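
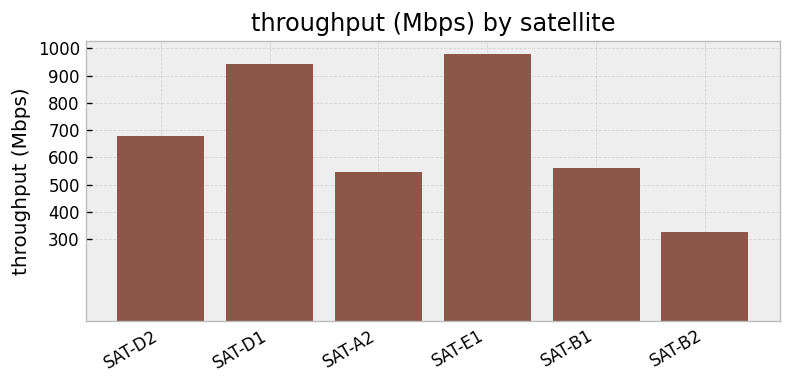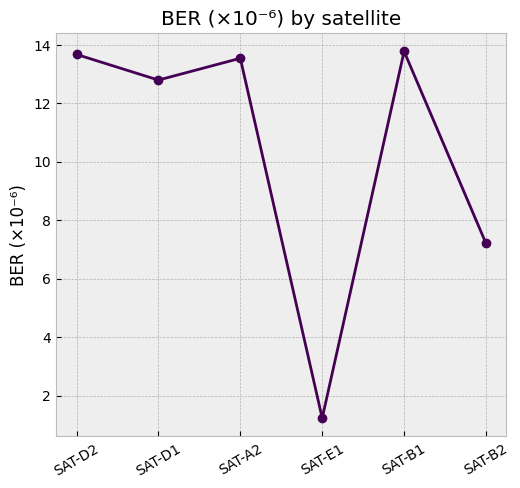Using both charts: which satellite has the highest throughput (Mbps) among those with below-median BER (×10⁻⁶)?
SAT-E1

Chart 2 median BER (×10⁻⁶) ≈ 14; below-median satellites: SAT-D1, SAT-E1, SAT-B2. Among those, SAT-E1 has the highest throughput (Mbps) (≈ 1000).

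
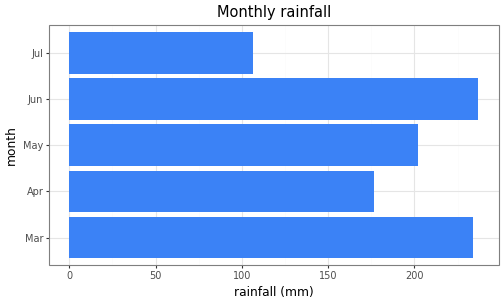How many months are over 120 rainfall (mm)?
4

Above 120: Mar, Apr, May, Jun.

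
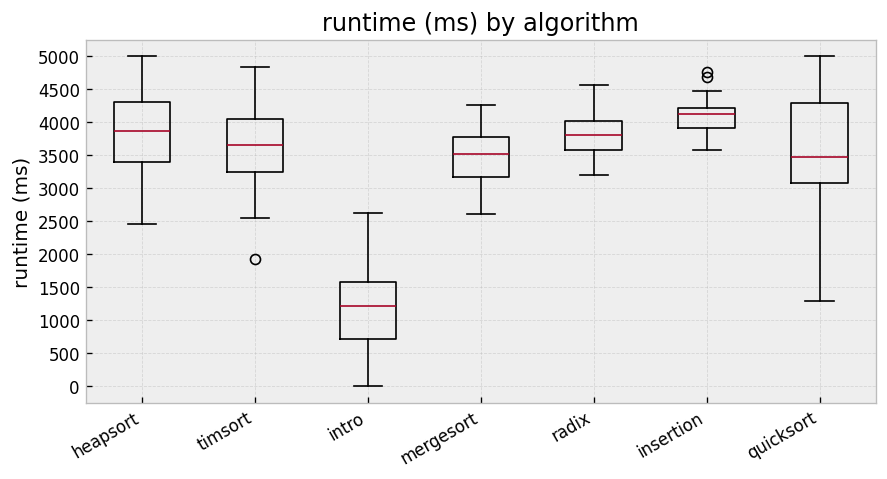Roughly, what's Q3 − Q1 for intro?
Q3 ≈ 1500, Q1 ≈ 500; IQR ≈ 1000.

≈ 1000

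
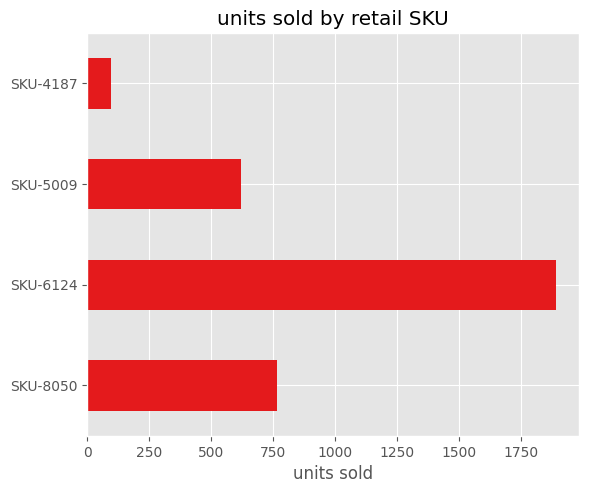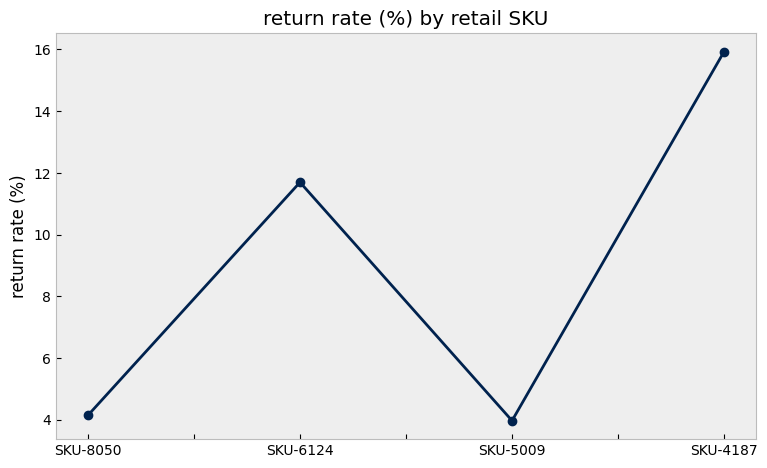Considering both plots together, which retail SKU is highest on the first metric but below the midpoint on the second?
SKU-8050

Chart 2 median return rate (%) ≈ 8; below-median retail SKUs: SKU-8050, SKU-5009. Among those, SKU-8050 has the highest units sold (≈ 800).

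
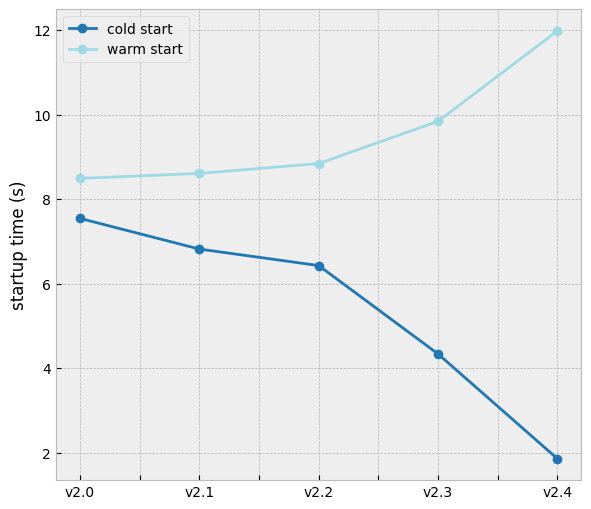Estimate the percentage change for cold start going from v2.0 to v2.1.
≈ -12.5%

v2.0 ≈ 8, v2.1 ≈ 7; (7 − 8) / 8 ≈ -12.5%.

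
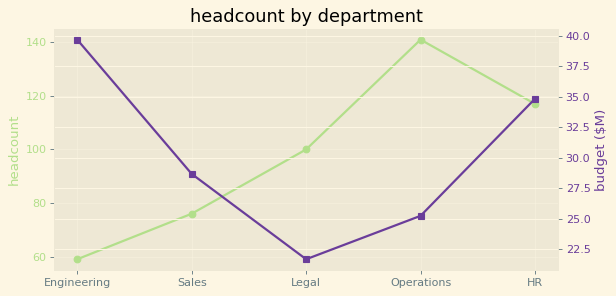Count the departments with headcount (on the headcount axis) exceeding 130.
1

Above 130: Operations.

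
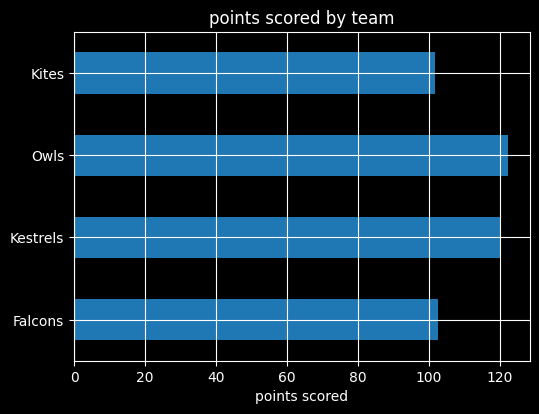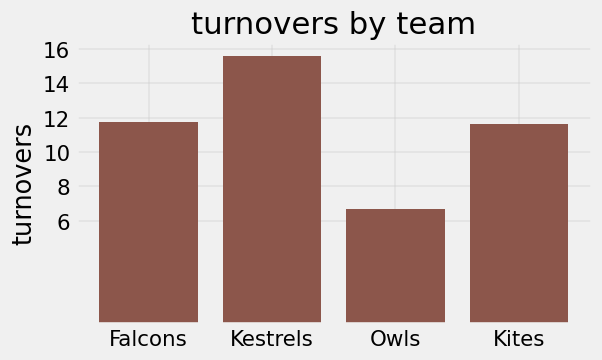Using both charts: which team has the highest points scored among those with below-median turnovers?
Owls

Chart 2 median turnovers ≈ 12; below-median teams: Owls, Kites. Among those, Owls has the highest points scored (≈ 120).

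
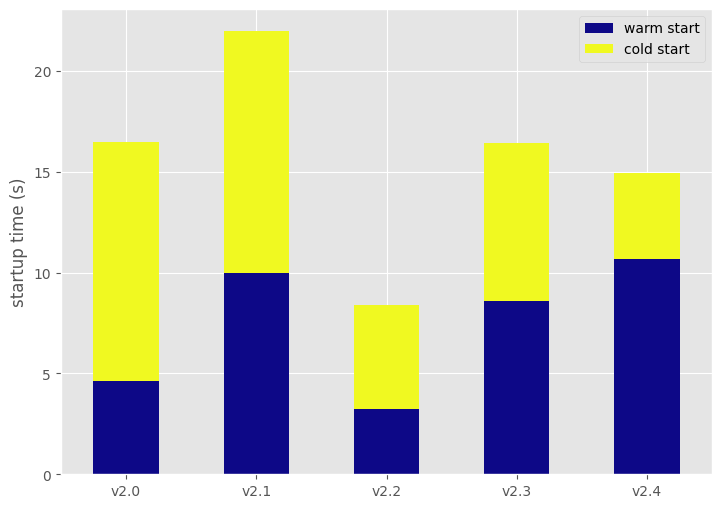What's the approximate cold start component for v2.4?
≈ 4

cold start top ≈ 14, bottom ≈ 10; segment ≈ 4.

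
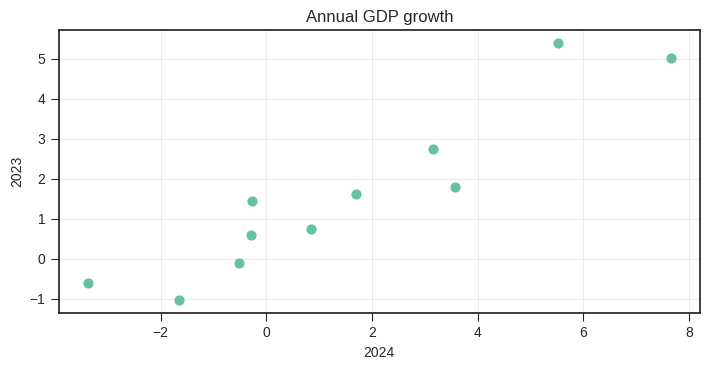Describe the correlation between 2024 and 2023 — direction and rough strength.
Points are positively correlated; strong (|r| ≈ 0.9).

positive, strong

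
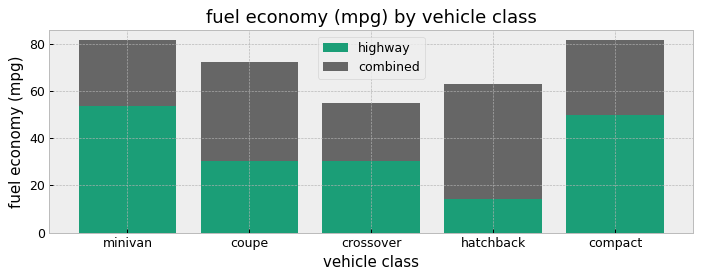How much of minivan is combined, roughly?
≈ 30

combined top ≈ 80, bottom ≈ 50; segment ≈ 30.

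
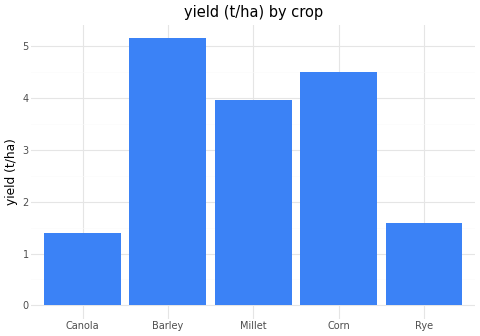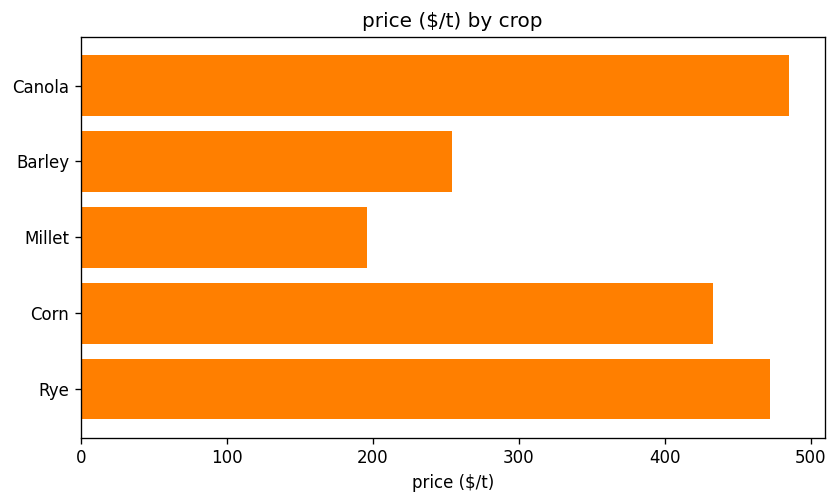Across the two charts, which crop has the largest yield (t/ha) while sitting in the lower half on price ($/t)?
Chart 2 median price ($/t) ≈ 450; below-median crops: Barley, Millet. Among those, Barley has the highest yield (t/ha) (≈ 5).

Barley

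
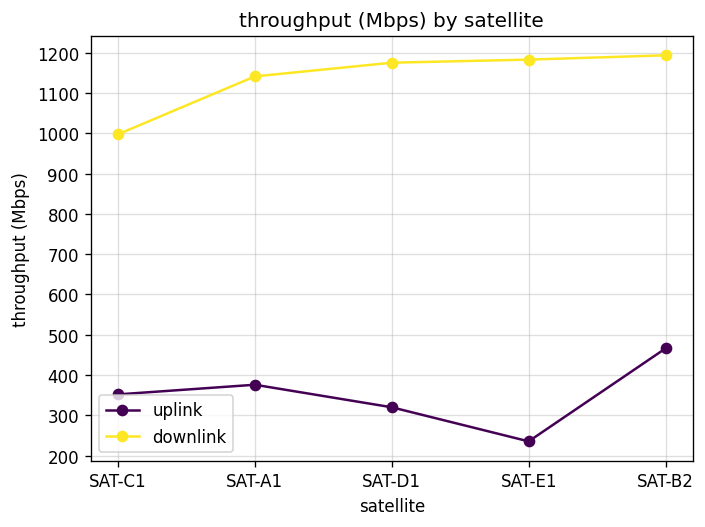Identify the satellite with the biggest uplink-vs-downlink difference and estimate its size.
SAT-E1: uplink ≈ 200, downlink ≈ 1200 → gap ≈ 1000. Next-largest (SAT-D1) is only ≈ 900.

SAT-E1, ≈ 1000 Mbps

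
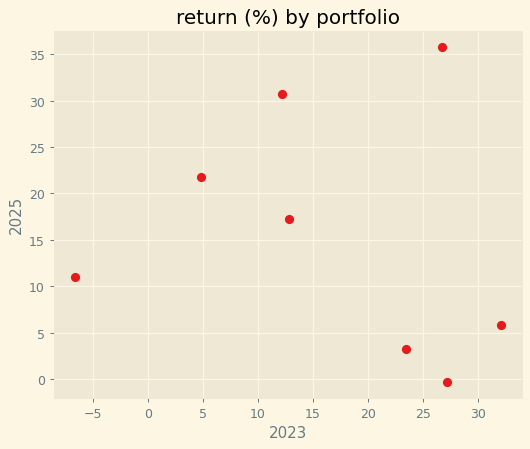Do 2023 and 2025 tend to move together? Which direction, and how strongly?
Points are roughly uncorrelated; weak (|r| ≈ 0.2).

no clear correlation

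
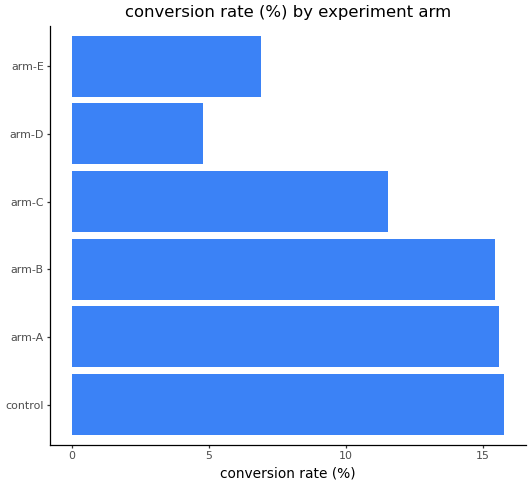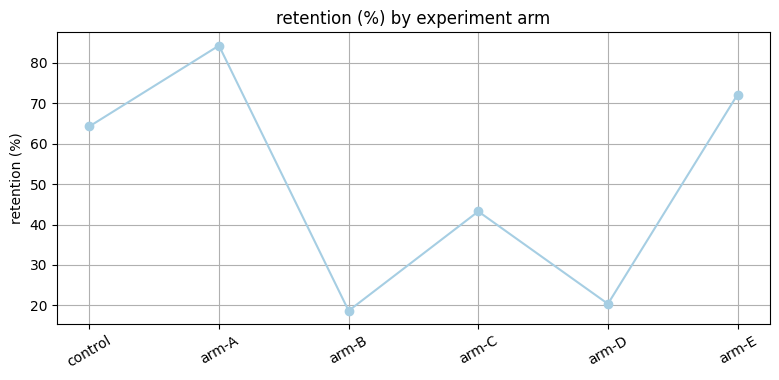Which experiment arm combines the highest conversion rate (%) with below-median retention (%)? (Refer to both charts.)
arm-B

Chart 2 median retention (%) ≈ 50; below-median experiment arms: arm-B, arm-C, arm-D. Among those, arm-B has the highest conversion rate (%) (≈ 16).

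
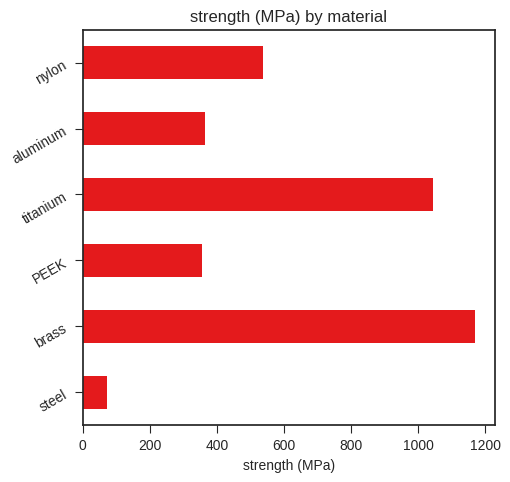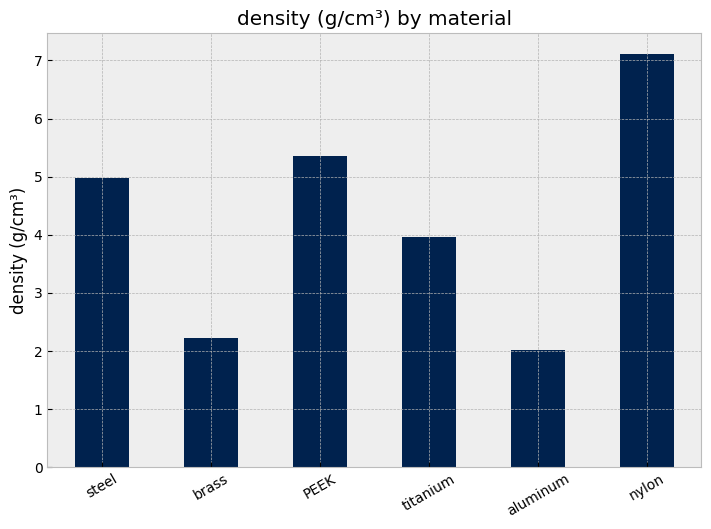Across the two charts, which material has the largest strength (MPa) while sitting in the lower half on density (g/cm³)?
Chart 2 median density (g/cm³) ≈ 4; below-median materials: brass, titanium, aluminum. Among those, brass has the highest strength (MPa) (≈ 1200).

brass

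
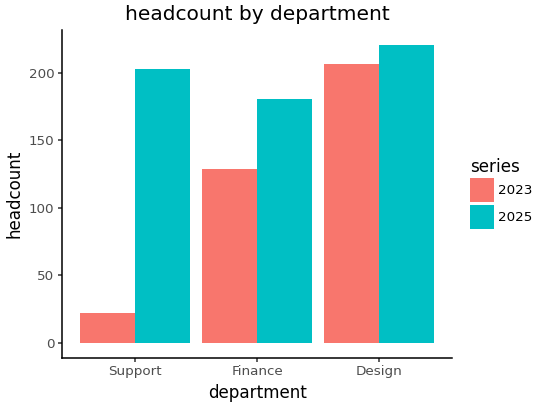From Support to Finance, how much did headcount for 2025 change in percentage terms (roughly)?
≈ -10%

Support ≈ 200, Finance ≈ 180; (180 − 200) / 200 ≈ -10%.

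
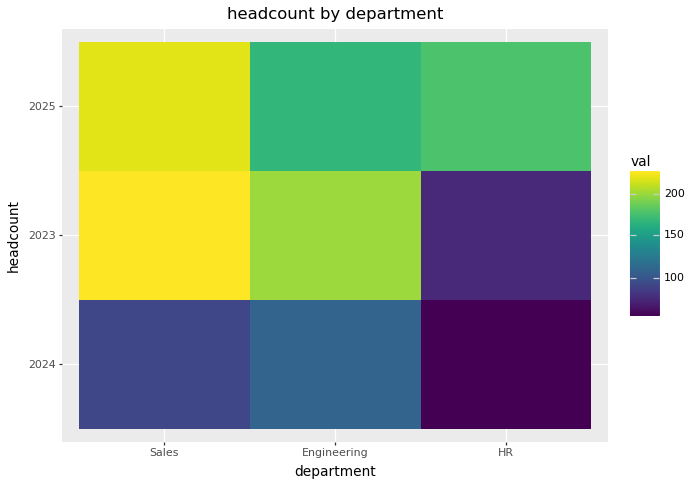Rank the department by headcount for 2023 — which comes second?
Top 3 for 2023: Sales ≈ 220, Engineering ≈ 200, HR ≈ 80.

Engineering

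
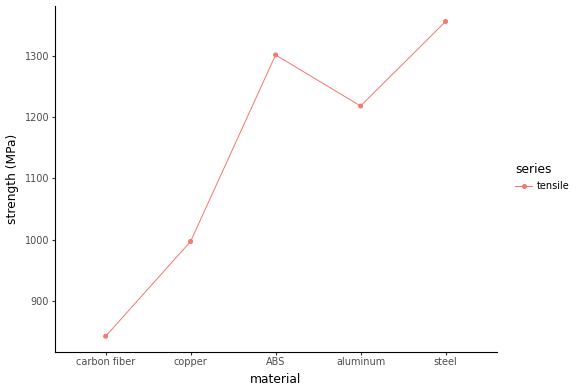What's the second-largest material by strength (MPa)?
ABS

Top 3: steel ≈ 1350, ABS ≈ 1300, aluminum ≈ 1200.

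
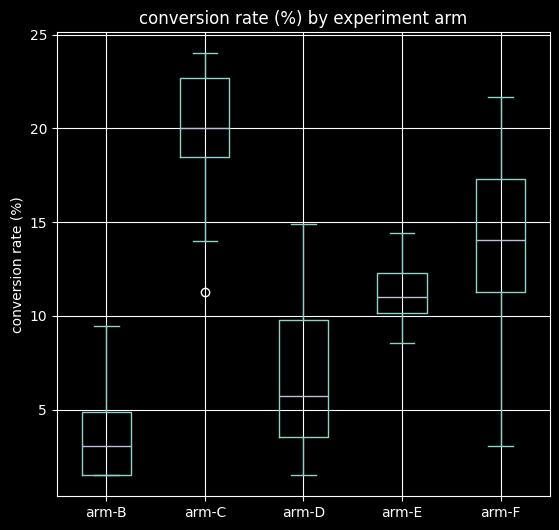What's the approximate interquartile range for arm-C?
Q3 ≈ 22, Q1 ≈ 18; IQR ≈ 4.

≈ 4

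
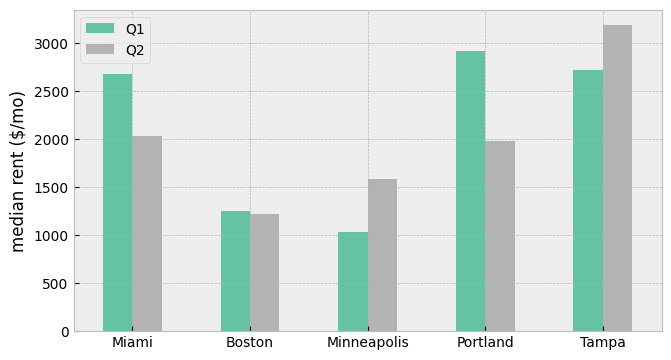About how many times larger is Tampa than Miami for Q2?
Tampa ≈ 3000, Miami ≈ 2000; 3000/2000 ≈ 1.5.

≈ 1.5×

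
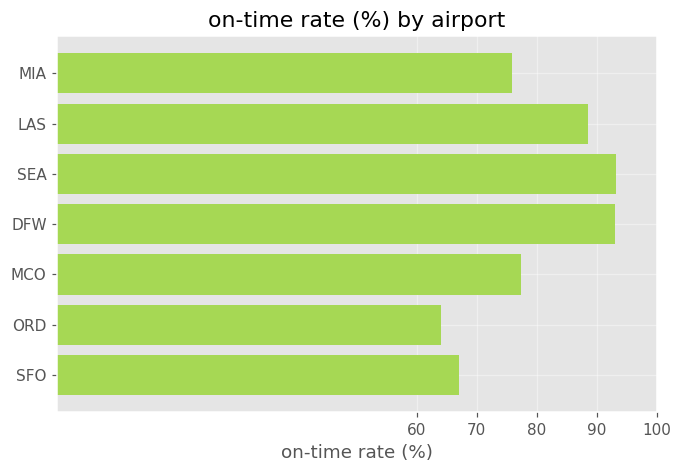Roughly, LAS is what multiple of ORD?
LAS ≈ 90, ORD ≈ 60; 90/60 ≈ 1.5.

≈ 1.5×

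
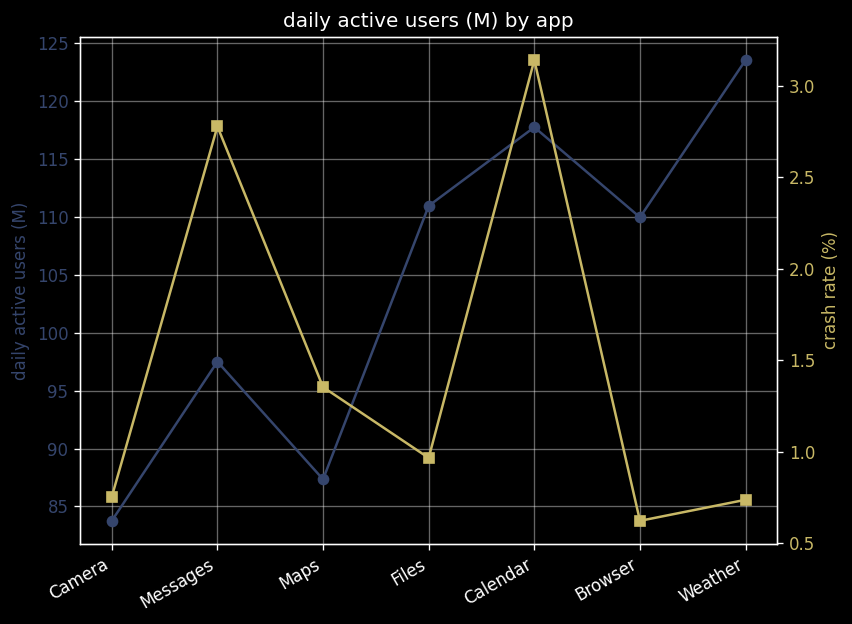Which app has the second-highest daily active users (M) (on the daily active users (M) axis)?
Top 3 (on the daily active users (M) axis): Weather ≈ 125, Calendar ≈ 120, Files ≈ 110.

Calendar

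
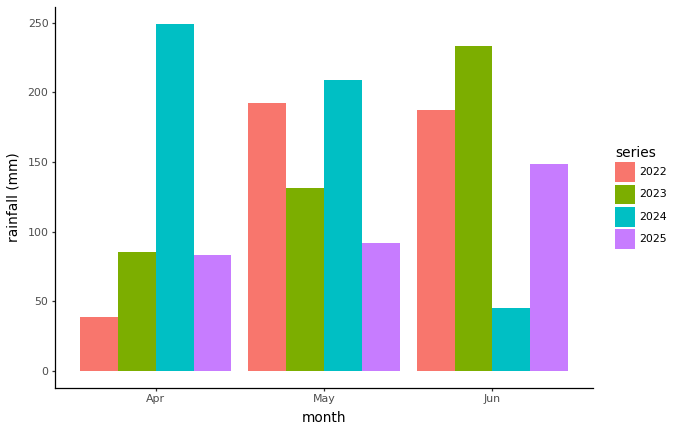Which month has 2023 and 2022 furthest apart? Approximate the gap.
May: 2023 ≈ 125, 2022 ≈ 200 → gap ≈ 75. Next-largest (Apr) is only ≈ 25.

May, ≈ 75 mm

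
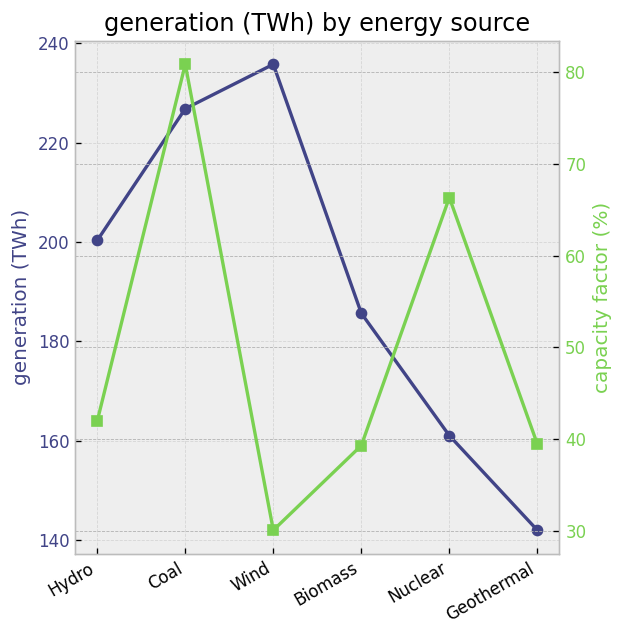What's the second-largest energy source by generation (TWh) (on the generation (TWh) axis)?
Coal

Top 3 (on the generation (TWh) axis): Wind ≈ 240, Coal ≈ 230, Hydro ≈ 200.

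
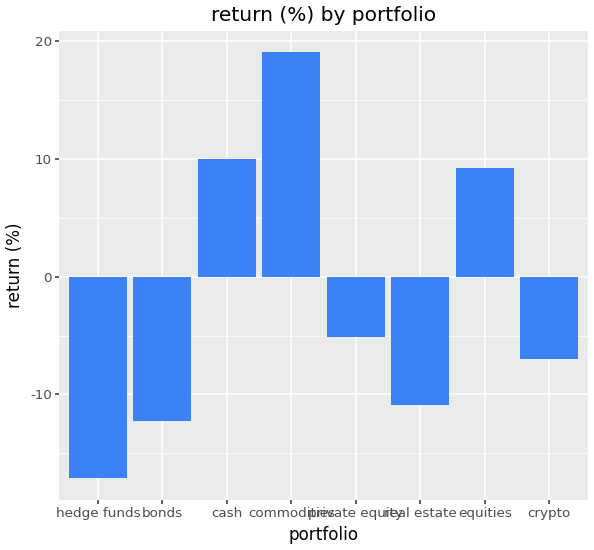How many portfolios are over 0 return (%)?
Above 0: cash, commodities, equities.

3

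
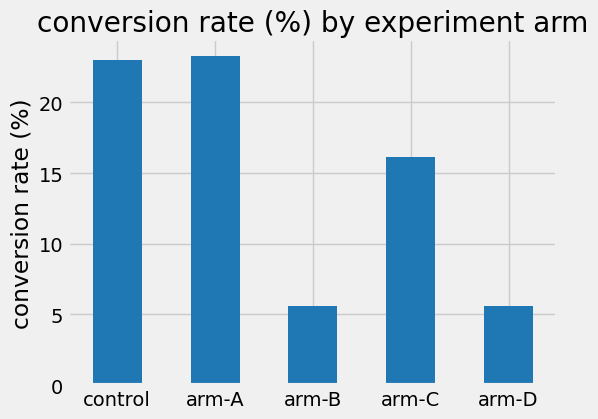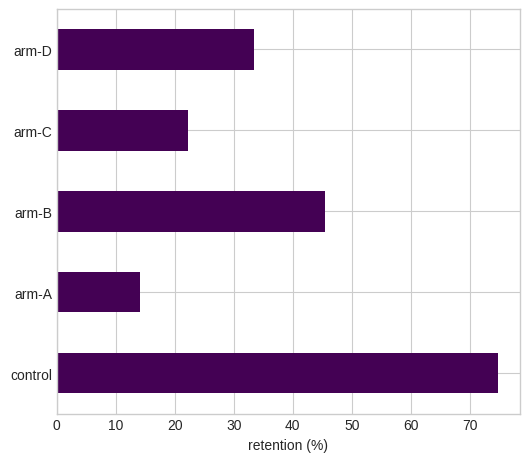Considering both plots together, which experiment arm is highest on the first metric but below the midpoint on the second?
arm-A

Chart 2 median retention (%) ≈ 30; below-median experiment arms: arm-A, arm-C. Among those, arm-A has the highest conversion rate (%) (≈ 25).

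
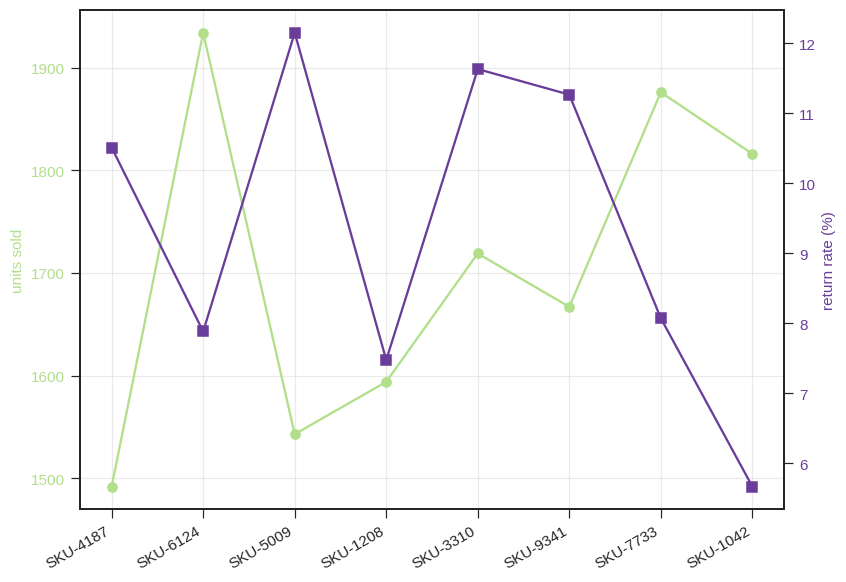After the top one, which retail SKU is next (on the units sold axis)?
SKU-7733

Top 3 (on the units sold axis): SKU-6124 ≈ 1950, SKU-7733 ≈ 1900, SKU-1042 ≈ 1800.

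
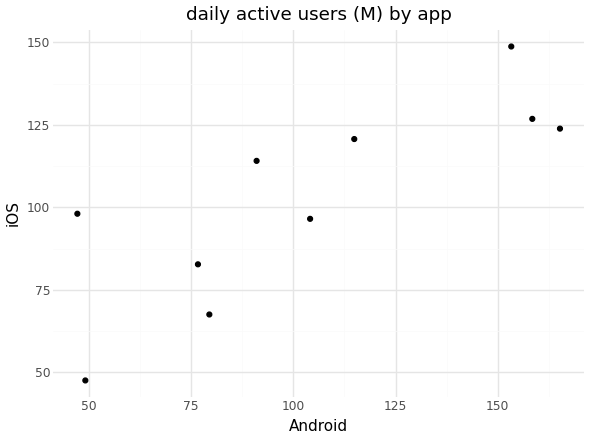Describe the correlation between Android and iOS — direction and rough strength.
Points are positively correlated; strong (|r| ≈ 0.8).

positive, strong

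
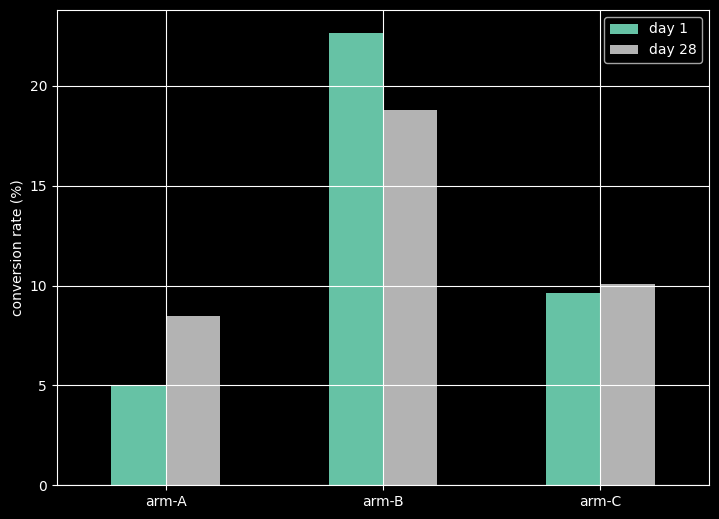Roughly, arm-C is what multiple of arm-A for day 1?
≈ 1.67×

arm-C ≈ 10, arm-A ≈ 6; 10/6 ≈ 1.67.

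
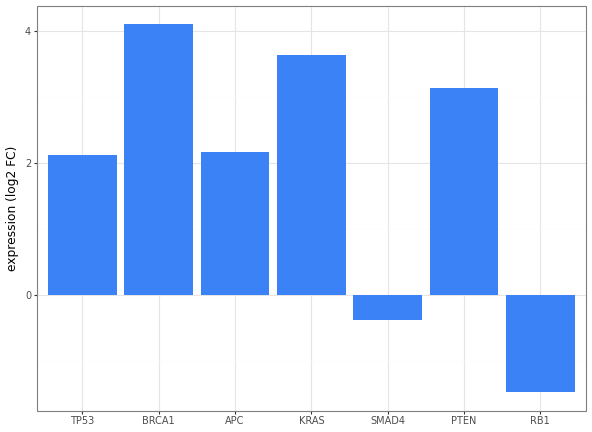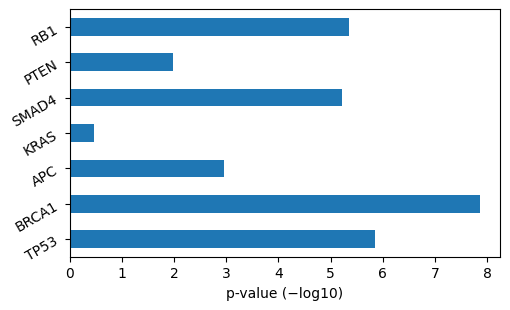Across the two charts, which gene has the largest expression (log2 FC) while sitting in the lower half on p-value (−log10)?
KRAS

Chart 2 median p-value (−log10) ≈ 5; below-median genes: APC, KRAS, PTEN. Among those, KRAS has the highest expression (log2 FC) (≈ 3.5).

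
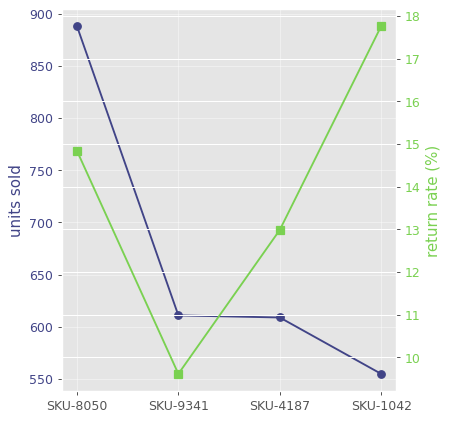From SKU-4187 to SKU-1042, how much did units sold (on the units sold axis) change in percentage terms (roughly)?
SKU-4187 ≈ 600, SKU-1042 ≈ 550; (550 − 600) / 600 ≈ -8.3%.

≈ -8.3%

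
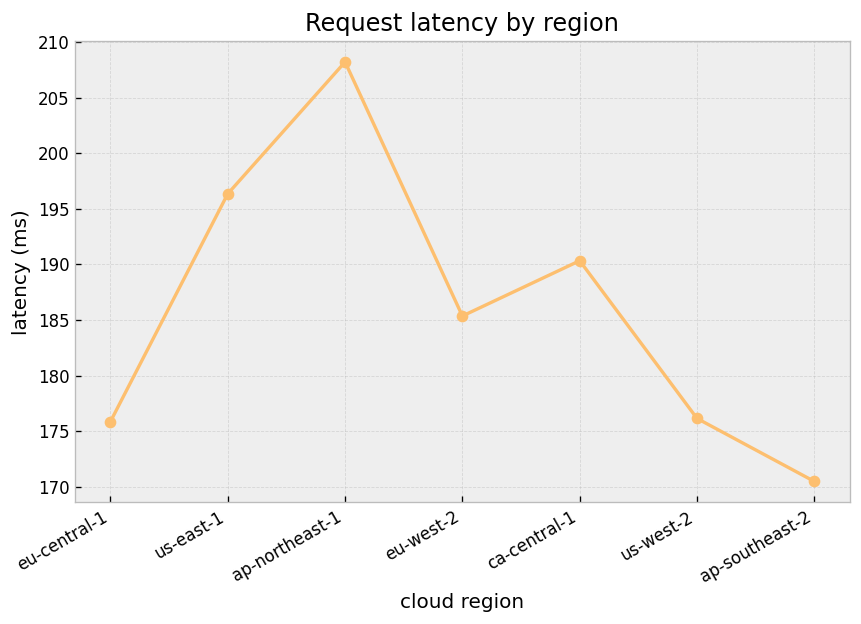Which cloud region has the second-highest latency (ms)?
us-east-1

Top 3: ap-northeast-1 ≈ 210, us-east-1 ≈ 195, ca-central-1 ≈ 190.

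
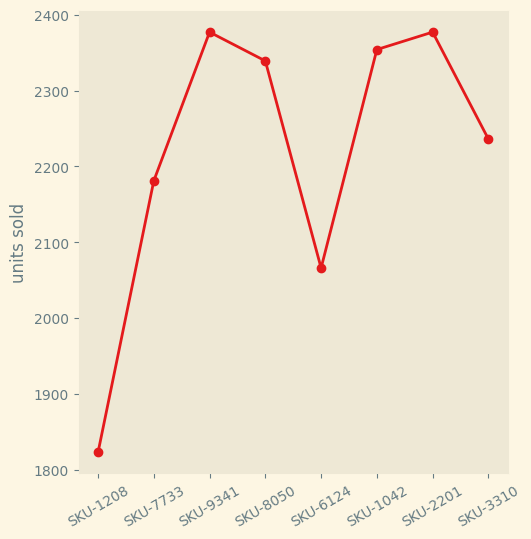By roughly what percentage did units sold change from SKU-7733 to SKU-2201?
SKU-7733 ≈ 2200, SKU-2201 ≈ 2400; (2400 − 2200) / 2200 ≈ +9.1%.

≈ +9.1%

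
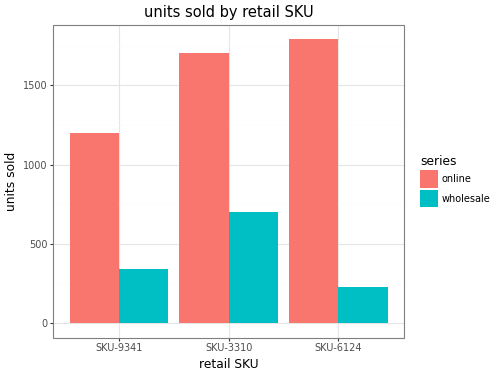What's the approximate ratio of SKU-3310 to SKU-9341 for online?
SKU-3310 ≈ 1800, SKU-9341 ≈ 1200; 1800/1200 ≈ 1.5.

≈ 1.5×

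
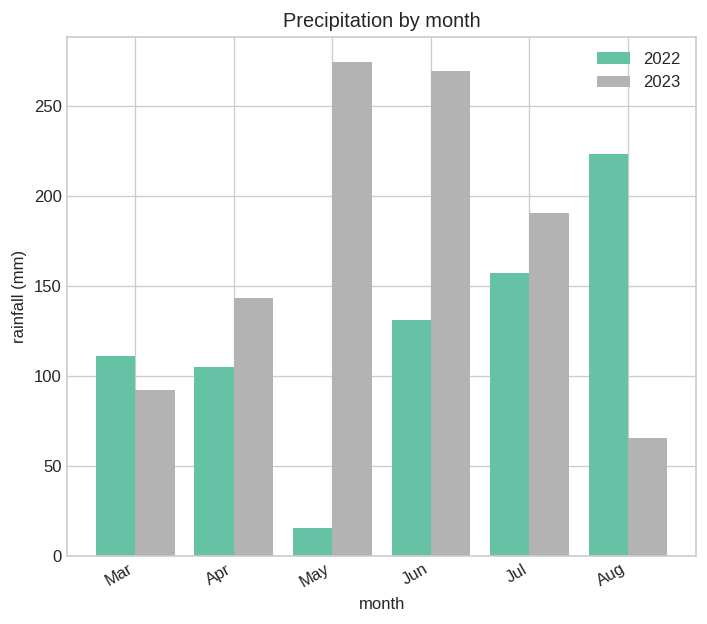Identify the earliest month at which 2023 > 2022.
Apr

Mar: 2023 ≈ 100 vs 2022 ≈ 100 (not yet); Apr: 2023 ≈ 150 vs 2022 ≈ 100 (first crossover).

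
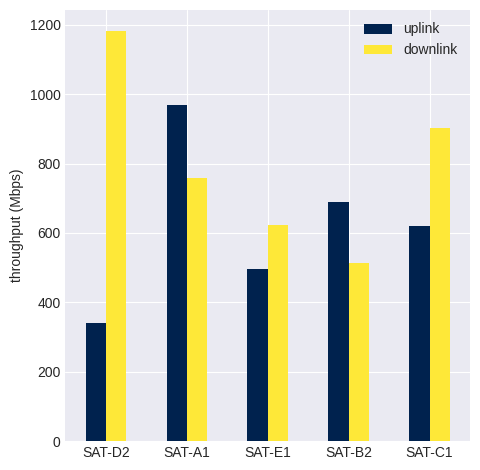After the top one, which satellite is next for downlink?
SAT-C1

Top 3 for downlink: SAT-D2 ≈ 1200, SAT-C1 ≈ 900, SAT-A1 ≈ 800.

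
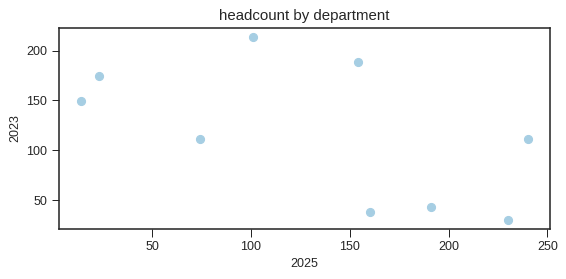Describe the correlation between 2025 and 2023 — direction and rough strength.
Points are negatively correlated; moderate (|r| ≈ 0.6).

negative, moderate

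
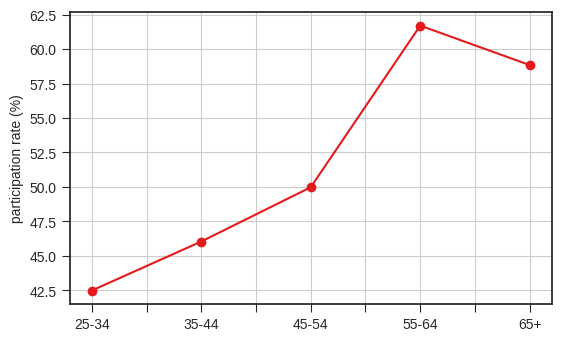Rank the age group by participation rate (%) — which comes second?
Top 3: 55-64 ≈ 62, 65+ ≈ 58, 45-54 ≈ 50.

65+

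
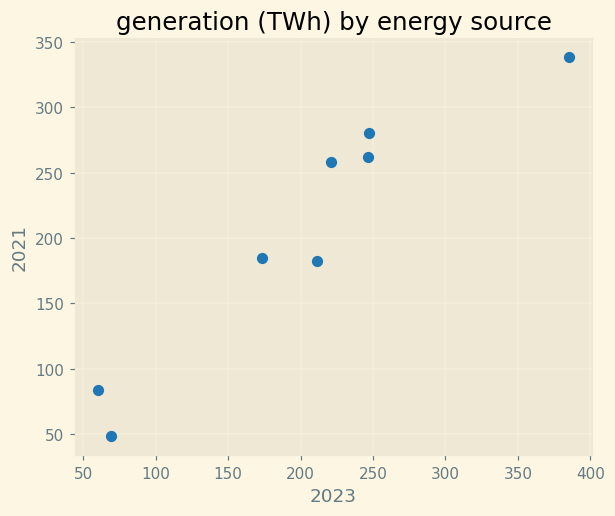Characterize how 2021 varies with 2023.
Points are positively correlated; strong (|r| ≈ 1.0).

positive, strong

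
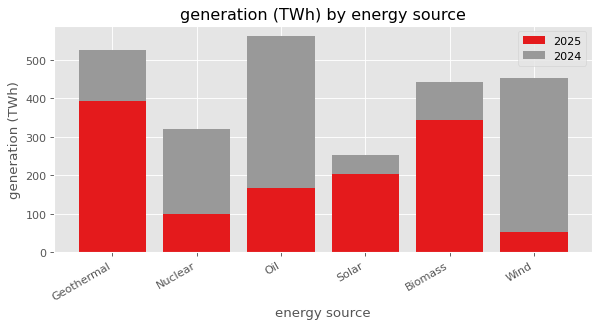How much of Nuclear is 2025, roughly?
2025 top ≈ 100, bottom ≈ 0; segment ≈ 100.

≈ 100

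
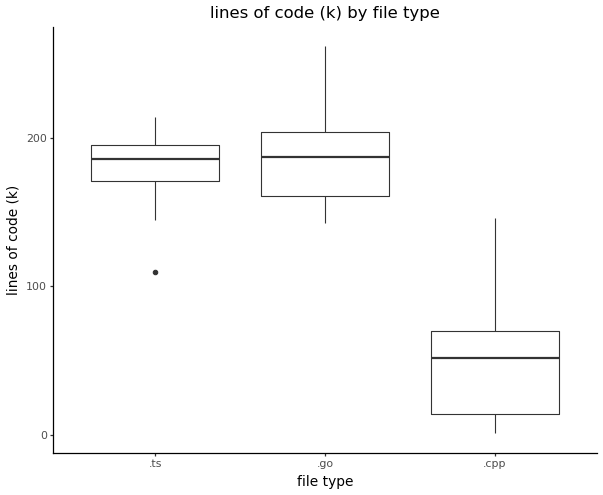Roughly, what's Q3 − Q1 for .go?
≈ 40

Q3 ≈ 200, Q1 ≈ 160; IQR ≈ 40.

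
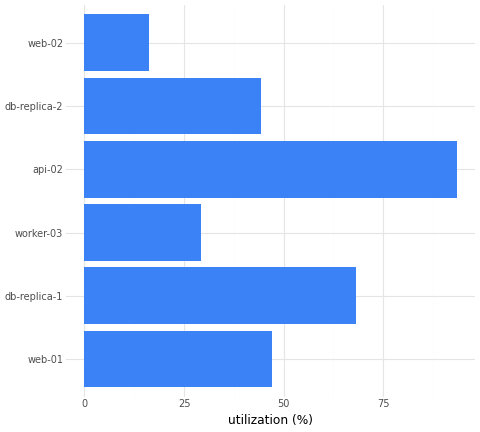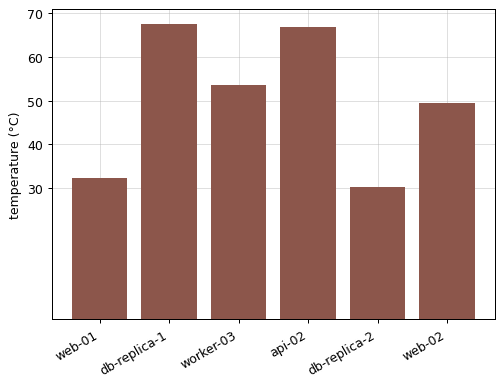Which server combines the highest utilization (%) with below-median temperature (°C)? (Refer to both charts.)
web-01

Chart 2 median temperature (°C) ≈ 50; below-median servers: web-01, db-replica-2, web-02. Among those, web-01 has the highest utilization (%) (≈ 50).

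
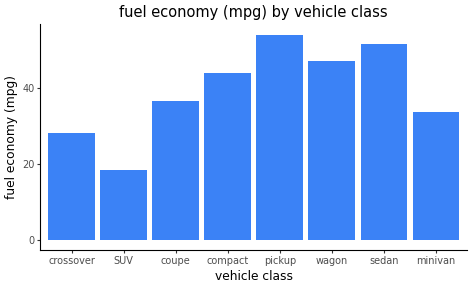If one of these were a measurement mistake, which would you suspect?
SUV ≈ 20; the rest sit between ≈ 30 and ≈ 55.

SUV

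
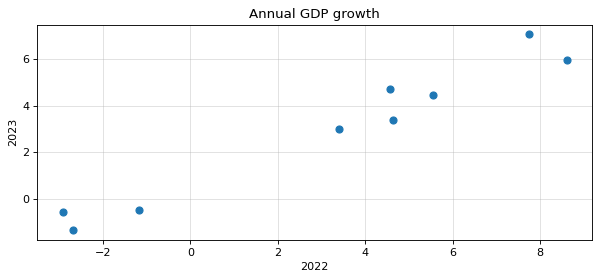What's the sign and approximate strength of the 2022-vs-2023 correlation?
positive, strong

Points are positively correlated; strong (|r| ≈ 1.0).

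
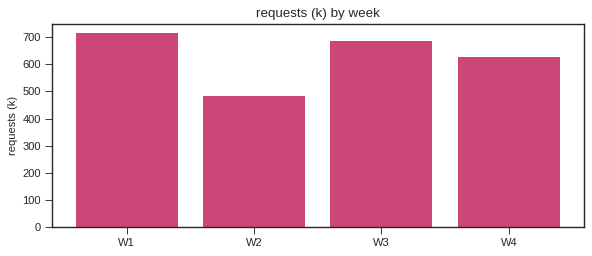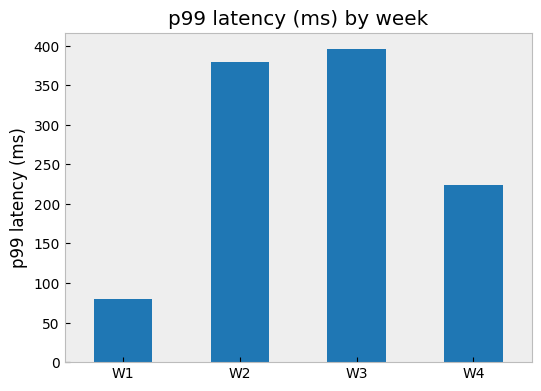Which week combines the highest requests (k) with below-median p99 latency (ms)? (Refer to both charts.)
W1

Chart 2 median p99 latency (ms) ≈ 300; below-median weeks: W1, W4. Among those, W1 has the highest requests (k) (≈ 700).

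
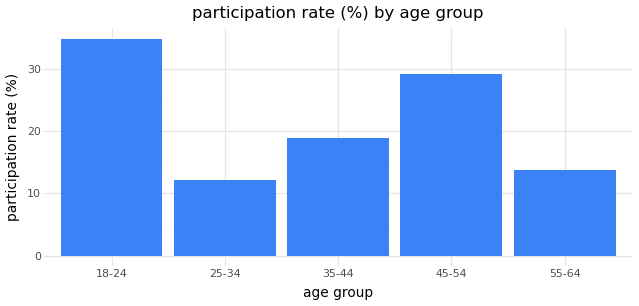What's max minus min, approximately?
≈ 25

Max 18-24 ≈ 35, min 25-34 ≈ 10; range ≈ 25.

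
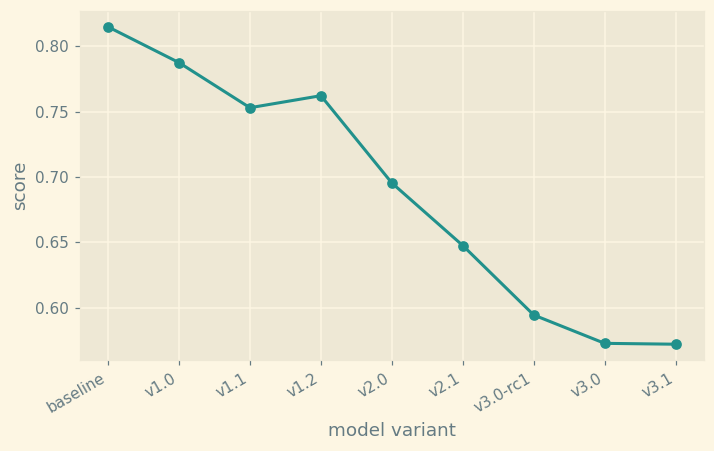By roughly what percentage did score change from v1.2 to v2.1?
≈ -13.3%

v1.2 ≈ 0.75, v2.1 ≈ 0.65; (0.65 − 0.75) / 0.75 ≈ -13.3%.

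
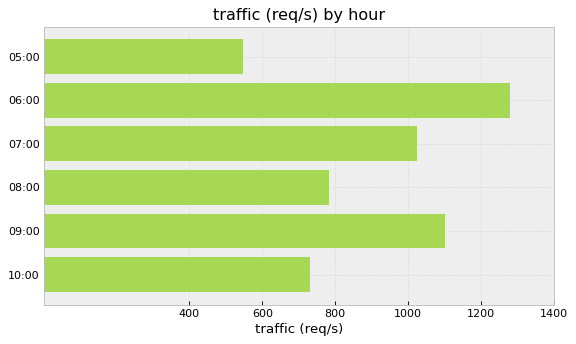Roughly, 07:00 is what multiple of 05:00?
≈ 1.67×

07:00 ≈ 1000, 05:00 ≈ 600; 1000/600 ≈ 1.67.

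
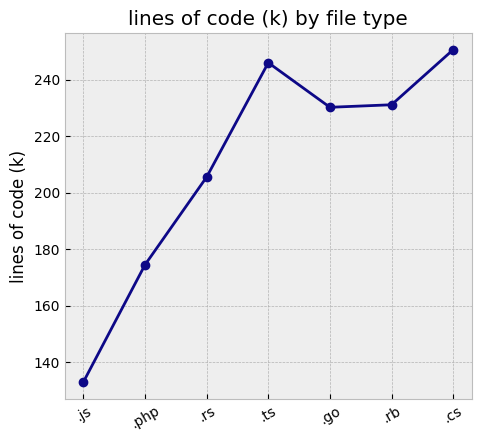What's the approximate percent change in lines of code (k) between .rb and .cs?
≈ +8.7%

.rb ≈ 230, .cs ≈ 250; (250 − 230) / 230 ≈ +8.7%.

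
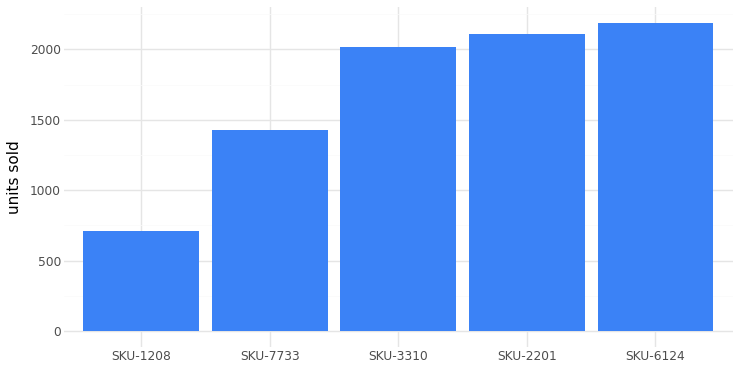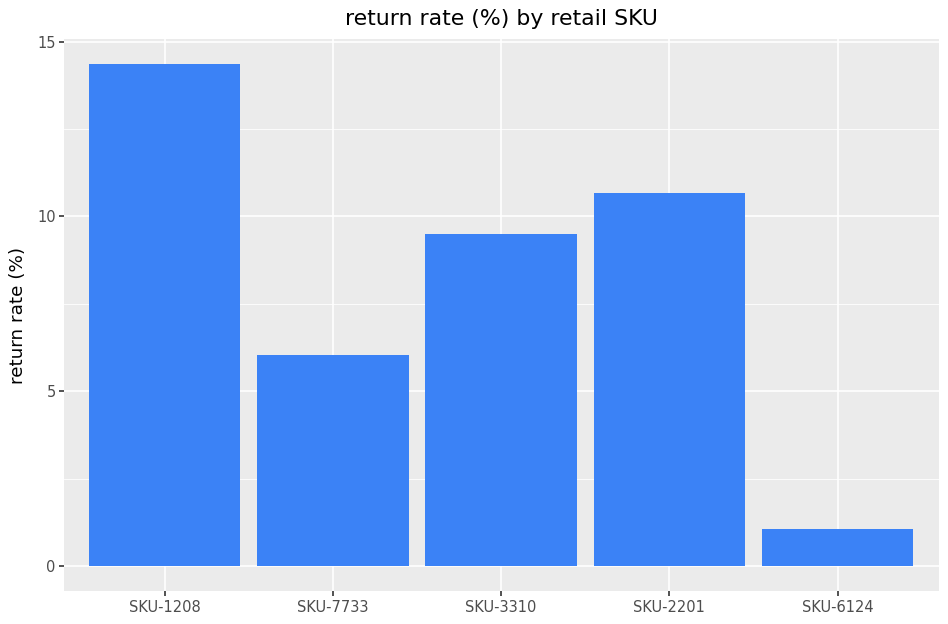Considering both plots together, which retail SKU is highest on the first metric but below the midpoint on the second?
SKU-6124

Chart 2 median return rate (%) ≈ 10; below-median retail SKUs: SKU-7733, SKU-6124. Among those, SKU-6124 has the highest units sold (≈ 2000).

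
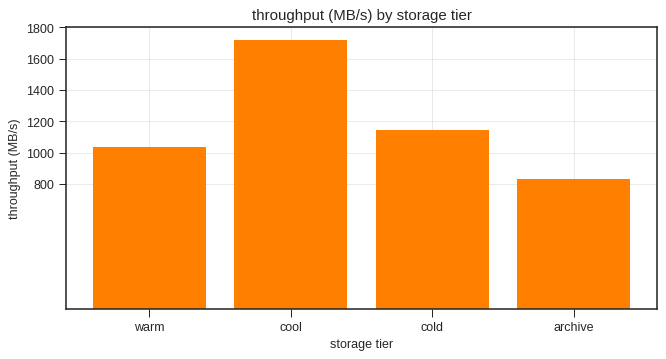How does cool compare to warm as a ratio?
cool ≈ 1800, warm ≈ 1000; 1800/1000 ≈ 1.8.

≈ 1.8×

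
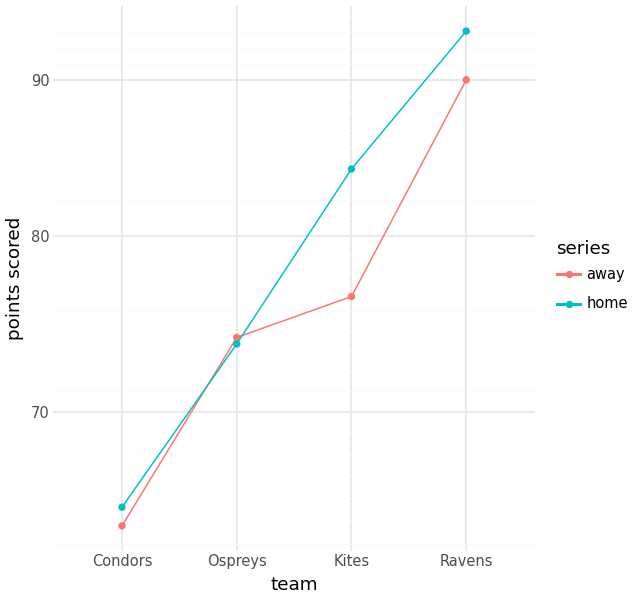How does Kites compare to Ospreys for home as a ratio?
≈ 1.13×

Kites ≈ 85, Ospreys ≈ 75; 85/75 ≈ 1.13.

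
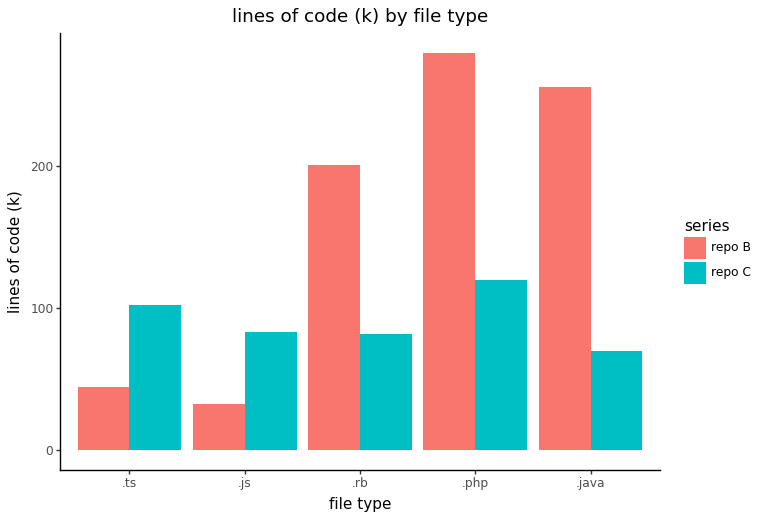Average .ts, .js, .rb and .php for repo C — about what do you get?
(100 + 75 + 75 + 125) / 4 ≈ 94.

≈ 94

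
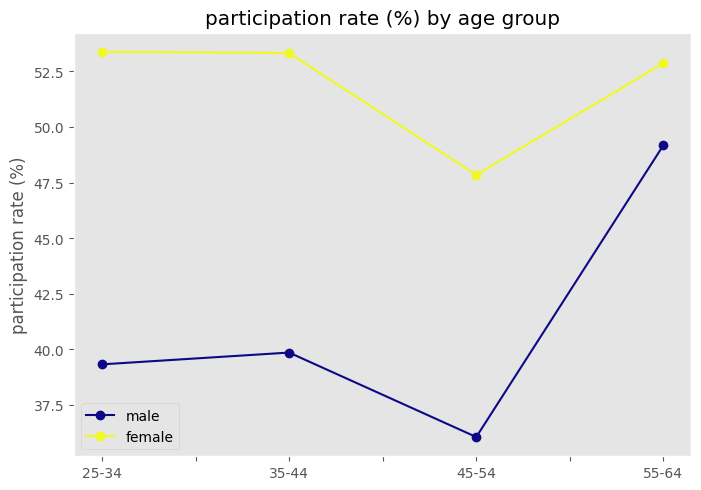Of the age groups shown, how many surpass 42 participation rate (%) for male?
Above 42: 55-64.

1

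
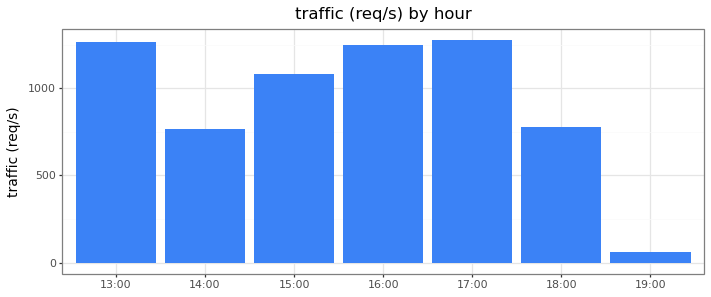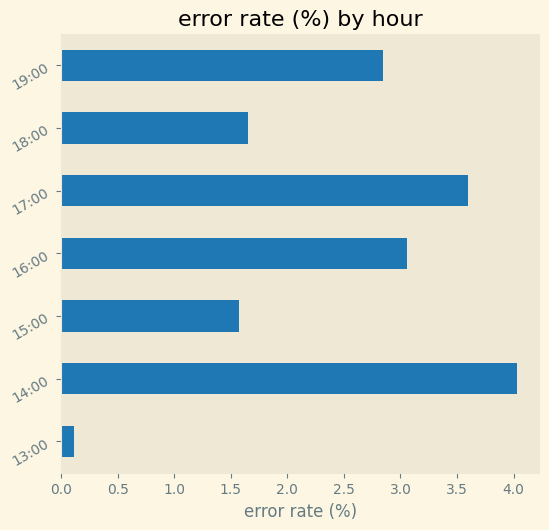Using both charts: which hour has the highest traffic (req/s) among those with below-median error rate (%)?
Chart 2 median error rate (%) ≈ 3; below-median hours: 13:00, 15:00, 18:00. Among those, 13:00 has the highest traffic (req/s) (≈ 1200).

13:00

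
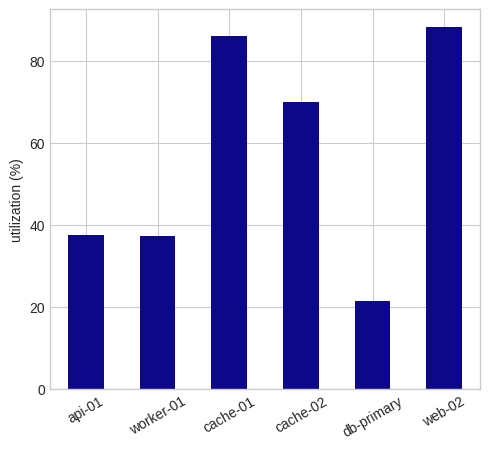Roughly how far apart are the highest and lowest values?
Max web-02 ≈ 90, min db-primary ≈ 20; range ≈ 70.

≈ 70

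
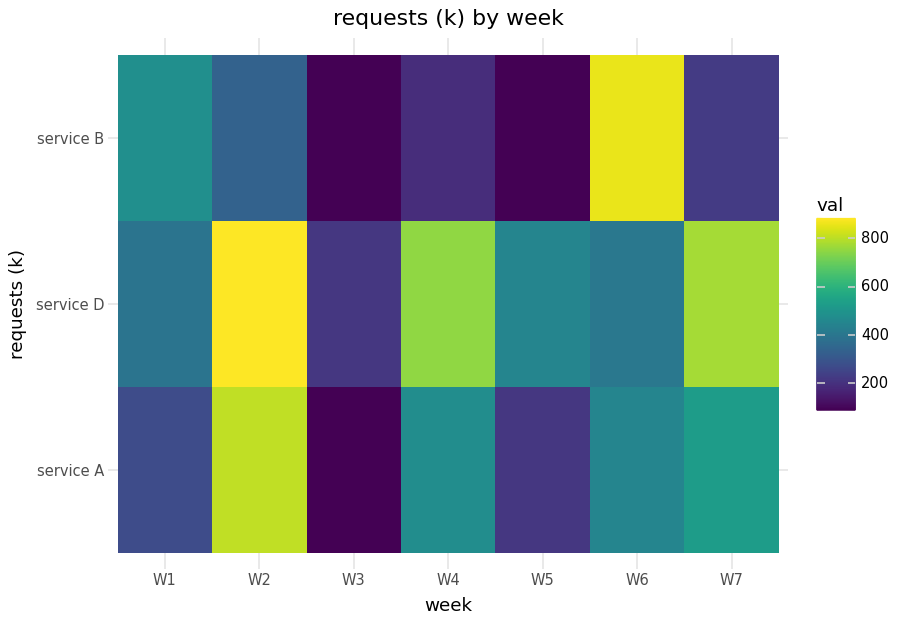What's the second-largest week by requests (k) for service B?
Top 3 for service B: W6 ≈ 900, W1 ≈ 500, W2 ≈ 300.

W1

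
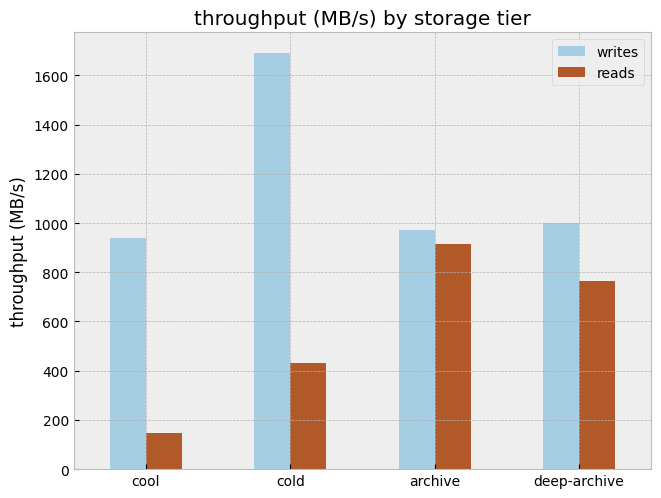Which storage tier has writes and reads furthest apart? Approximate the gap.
cold, ≈ 1200 MB/s

cold: writes ≈ 1600, reads ≈ 400 → gap ≈ 1200. Next-largest (cool) is only ≈ 800.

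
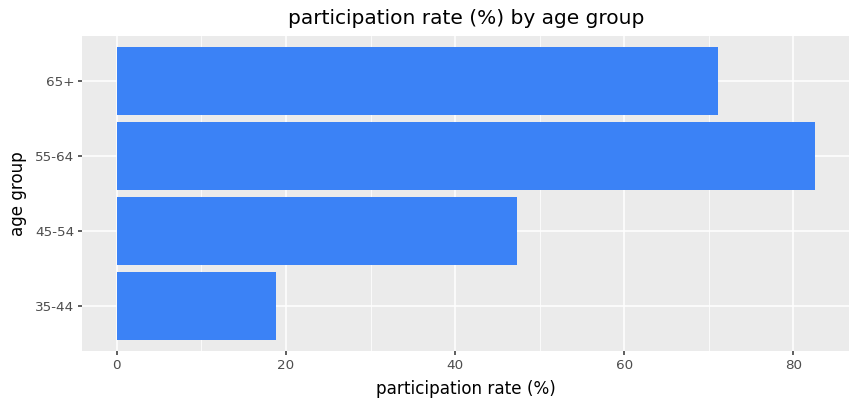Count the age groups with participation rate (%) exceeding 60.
Above 60: 55-64, 65+.

2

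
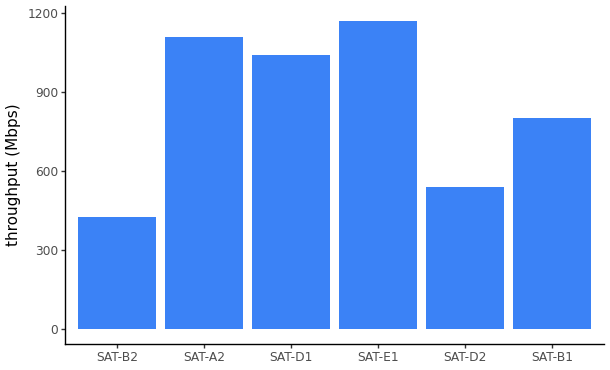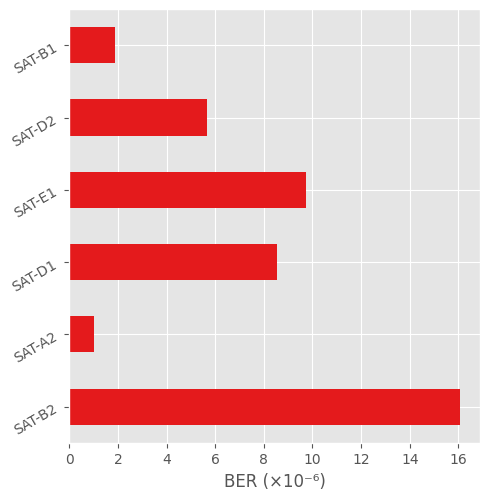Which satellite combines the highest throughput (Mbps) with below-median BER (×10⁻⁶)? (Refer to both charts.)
SAT-A2

Chart 2 median BER (×10⁻⁶) ≈ 8; below-median satellites: SAT-A2, SAT-D2, SAT-B1. Among those, SAT-A2 has the highest throughput (Mbps) (≈ 1200).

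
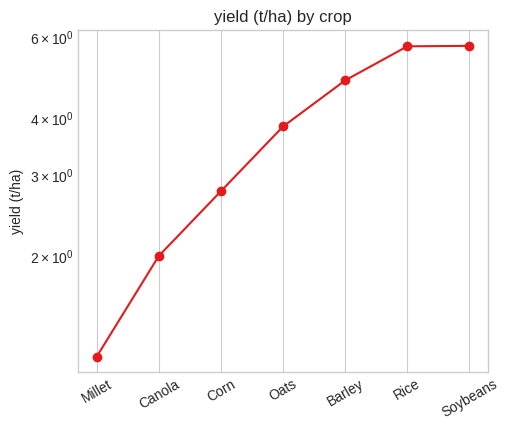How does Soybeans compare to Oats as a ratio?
≈ 1.38×

Soybeans ≈ 5.5, Oats ≈ 4.0; 5.5/4.0 ≈ 1.38.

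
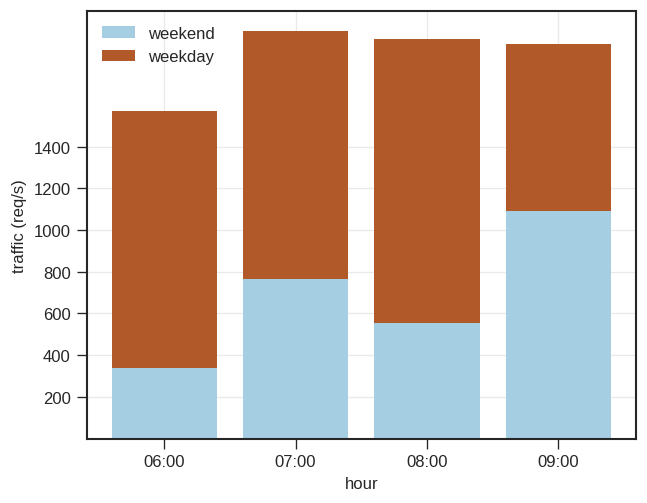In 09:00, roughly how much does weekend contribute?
≈ 1000

weekend top ≈ 1000, bottom ≈ 0; segment ≈ 1000.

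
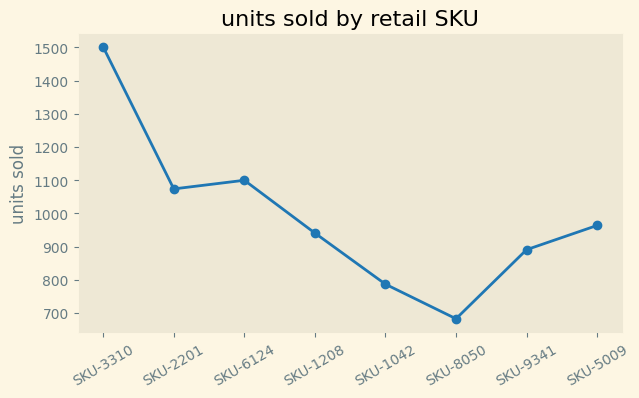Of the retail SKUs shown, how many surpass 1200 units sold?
1

Above 1200: SKU-3310.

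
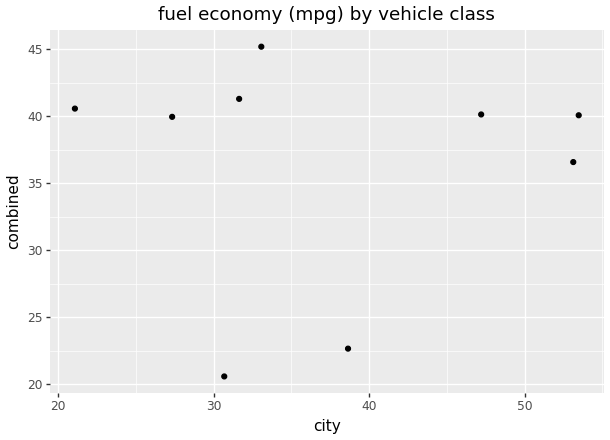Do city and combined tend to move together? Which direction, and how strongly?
Points are roughly uncorrelated; weak (|r| ≈ 0.0).

no clear correlation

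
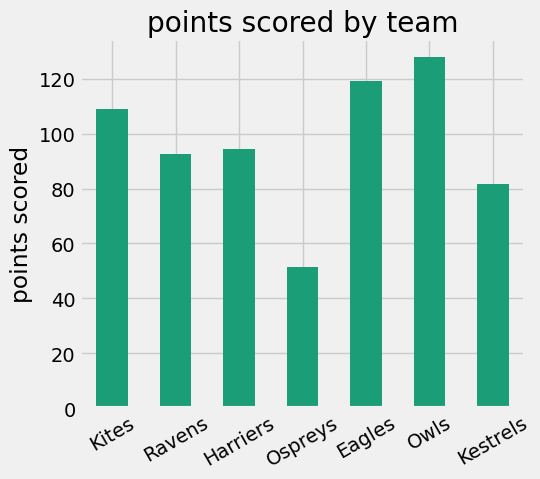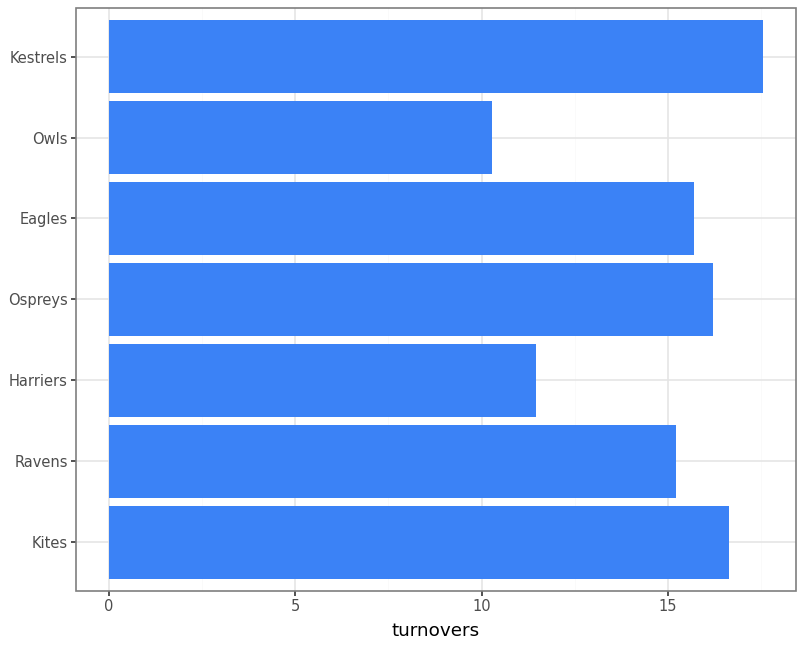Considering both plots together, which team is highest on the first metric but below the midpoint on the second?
Owls

Chart 2 median turnovers ≈ 16; below-median teams: Ravens, Harriers, Owls. Among those, Owls has the highest points scored (≈ 120).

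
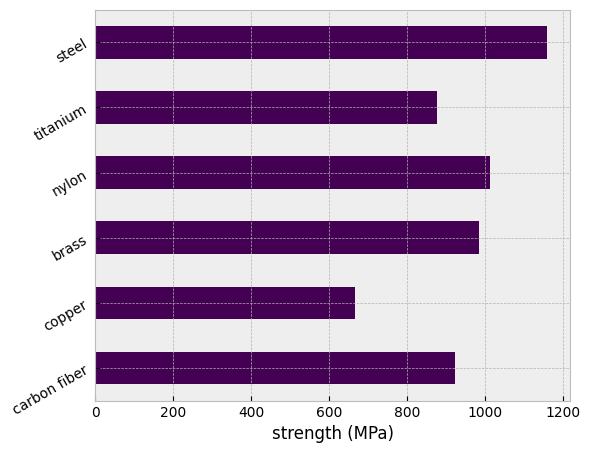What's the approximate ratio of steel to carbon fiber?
steel ≈ 1200, carbon fiber ≈ 900; 1200/900 ≈ 1.33.

≈ 1.33×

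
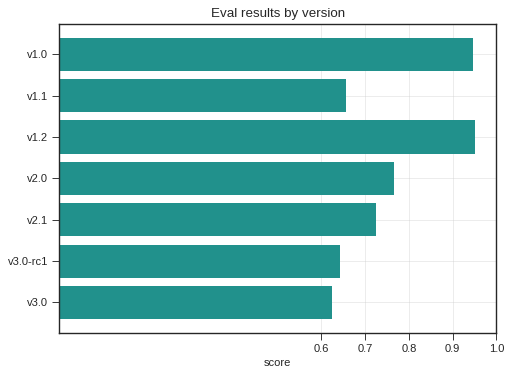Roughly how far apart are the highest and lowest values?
Max v1.2 ≈ 1.0, min v3.0 ≈ 0.6; range ≈ 0.4.

≈ 0.4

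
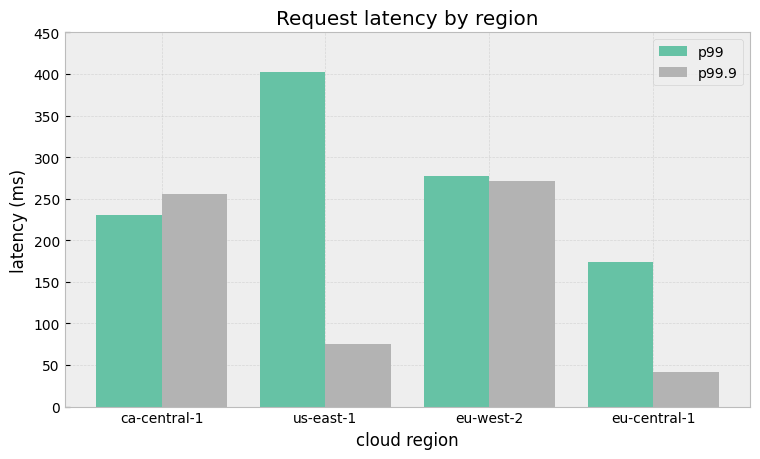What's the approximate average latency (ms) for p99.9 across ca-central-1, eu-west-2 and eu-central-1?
≈ 183

(250 + 250 + 50) / 3 ≈ 183.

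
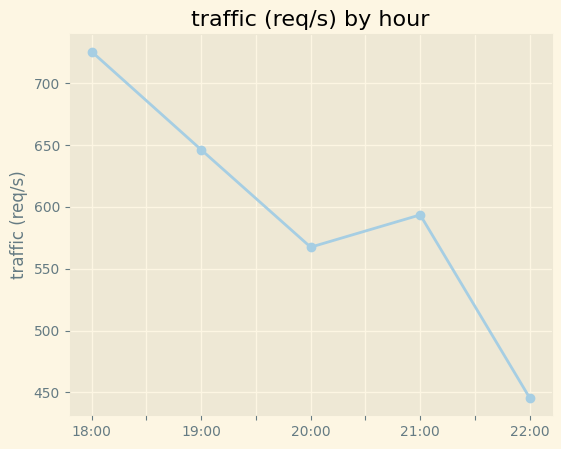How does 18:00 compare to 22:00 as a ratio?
≈ 1.61×

18:00 ≈ 725, 22:00 ≈ 450; 725/450 ≈ 1.61.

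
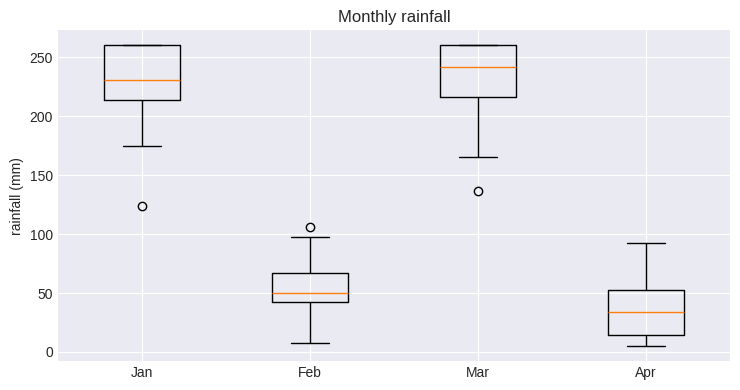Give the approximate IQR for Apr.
Q3 ≈ 60, Q1 ≈ 20; IQR ≈ 40.

≈ 40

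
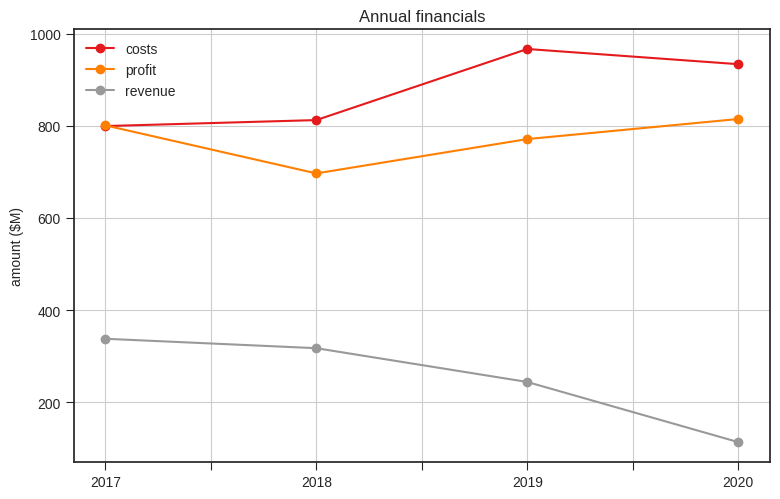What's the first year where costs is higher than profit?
2017: costs ≈ 800 vs profit ≈ 800 (not yet); 2018: costs ≈ 800 vs profit ≈ 700 (first crossover).

2018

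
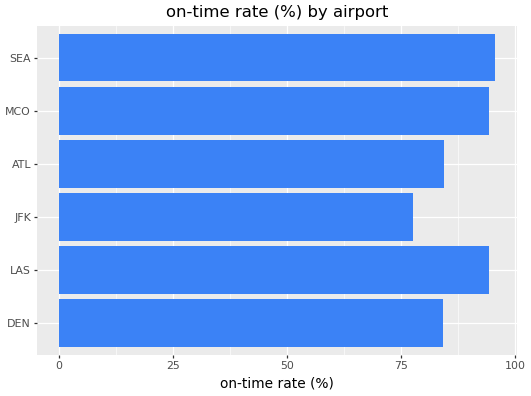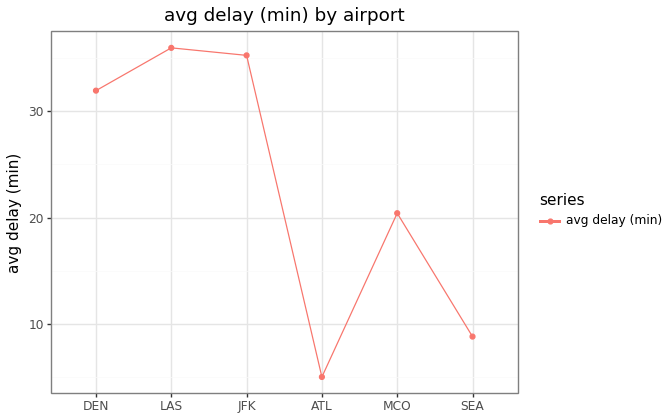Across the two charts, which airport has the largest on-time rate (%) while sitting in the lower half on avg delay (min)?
SEA

Chart 2 median avg delay (min) ≈ 25; below-median airports: ATL, MCO, SEA. Among those, SEA has the highest on-time rate (%) (≈ 100).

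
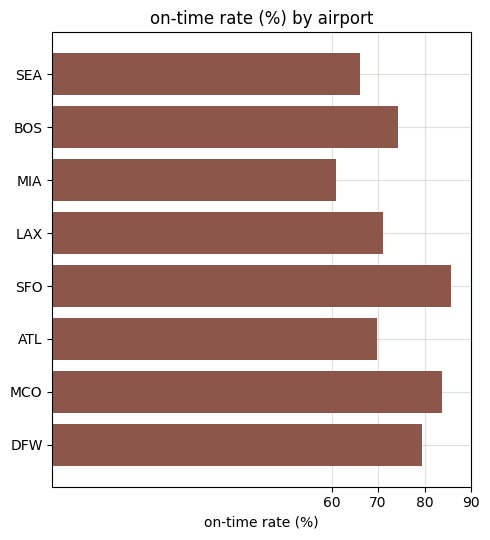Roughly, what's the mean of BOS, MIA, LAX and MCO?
≈ 70

(70 + 60 + 70 + 80) / 4 ≈ 70.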